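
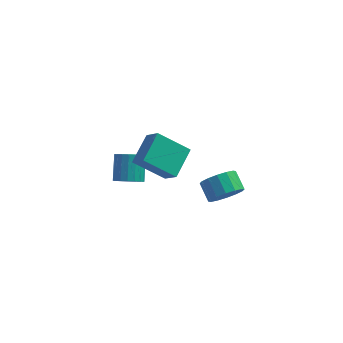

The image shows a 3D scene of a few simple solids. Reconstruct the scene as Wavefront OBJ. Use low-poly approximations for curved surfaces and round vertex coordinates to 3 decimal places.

v -1.677 1.521 -2.554
v -0.798 1.408 -2.395
v -0.845 2.706 -1.208
v -1.723 2.819 -1.366
v -0.801 1.678 -2.691
v -0.848 2.976 -1.504
v -0.978 1.917 -2.959
v -1.025 3.215 -1.772
v -1.293 2.077 -3.147
v -1.34 3.376 -1.96
v -1.684 2.128 -3.218
v -1.731 3.426 -2.031
v -2.073 2.058 -3.157
v -2.12 3.356 -1.97
v -2.384 1.882 -2.976
v -2.431 3.18 -1.789
v -2.555 1.634 -2.712
v -2.602 2.932 -1.525
v -2.552 1.364 -2.416
v -2.599 2.662 -1.229
v -2.375 1.125 -2.148
v -2.422 2.423 -0.961
v -2.06 0.964 -1.96
v -2.107 2.263 -0.773
v -1.669 0.914 -1.889
v -1.716 2.212 -0.702
v -1.28 0.984 -1.95
v -1.327 2.282 -0.763
v -0.969 1.16 -2.131
v -1.016 2.458 -0.944
v -0.981 -2.41 3.384
v -0.311 -3.116 4.334
v -0.367 -0.761 4.177
v 0.303 -1.467 5.127
v 0.777 -2.453 2.113
v 1.447 -3.159 3.063
v 1.391 -0.804 2.906
v 2.061 -1.51 3.856
v 3.893 1.319 -3.194
v 4.885 1.702 -2.913
v 4.32 2.663 -2.226
v 3.327 2.281 -2.506
v 4.755 1.972 -3.397
v 4.189 2.933 -2.71
v 4.393 2.067 -3.827
v 3.828 3.028 -3.139
v 3.898 1.961 -4.087
v 3.333 2.923 -3.399
v 3.401 1.684 -4.108
v 2.836 2.645 -3.42
v 3.036 1.309 -3.883
v 2.471 2.27 -3.196
v 2.9 0.937 -3.474
v 2.335 1.898 -2.787
v 3.031 0.667 -2.99
v 2.465 1.628 -2.303
v 3.392 0.572 -2.561
v 2.827 1.533 -1.873
v 3.887 0.677 -2.301
v 3.322 1.639 -1.613
v 4.384 0.955 -2.28
v 3.819 1.916 -1.592
v 4.749 1.33 -2.504
v 4.184 2.291 -1.817
f 2 1 5
f 2 5 3
f 3 5 6
f 3 6 4
f 5 1 7
f 5 7 6
f 6 7 8
f 6 8 4
f 7 1 9
f 7 9 8
f 8 9 10
f 8 10 4
f 9 1 11
f 9 11 10
f 10 11 12
f 10 12 4
f 11 1 13
f 11 13 12
f 12 13 14
f 12 14 4
f 13 1 15
f 13 15 14
f 14 15 16
f 14 16 4
f 15 1 17
f 15 17 16
f 16 17 18
f 16 18 4
f 17 1 19
f 17 19 18
f 18 19 20
f 18 20 4
f 19 1 21
f 19 21 20
f 20 21 22
f 20 22 4
f 21 1 23
f 21 23 22
f 22 23 24
f 22 24 4
f 23 1 25
f 23 25 24
f 24 25 26
f 24 26 4
f 25 1 27
f 25 27 26
f 26 27 28
f 26 28 4
f 27 1 29
f 27 29 28
f 28 29 30
f 28 30 4
f 29 1 2
f 29 2 30
f 30 2 3
f 30 3 4
f 32 34 31
f 35 32 31
f 31 34 33
f 33 35 31
f 32 38 34
f 36 32 35
f 36 38 32
f 34 38 33
f 37 35 33
f 33 38 37
f 37 36 35
f 38 36 37
f 40 39 43
f 40 43 41
f 41 43 44
f 41 44 42
f 43 39 45
f 43 45 44
f 44 45 46
f 44 46 42
f 45 39 47
f 45 47 46
f 46 47 48
f 46 48 42
f 47 39 49
f 47 49 48
f 48 49 50
f 48 50 42
f 49 39 51
f 49 51 50
f 50 51 52
f 50 52 42
f 51 39 53
f 51 53 52
f 52 53 54
f 52 54 42
f 53 39 55
f 53 55 54
f 54 55 56
f 54 56 42
f 55 39 57
f 55 57 56
f 56 57 58
f 56 58 42
f 57 39 59
f 57 59 58
f 58 59 60
f 58 60 42
f 59 39 61
f 59 61 60
f 60 61 62
f 60 62 42
f 61 39 63
f 61 63 62
f 62 63 64
f 62 64 42
f 63 39 40
f 63 40 64
f 64 40 41
f 64 41 42



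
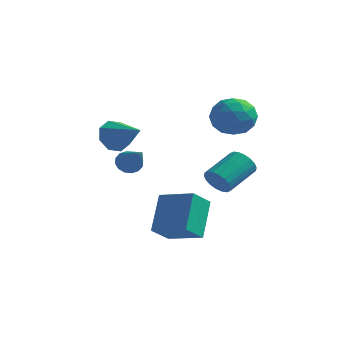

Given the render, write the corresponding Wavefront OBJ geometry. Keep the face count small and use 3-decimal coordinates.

v 1.877 -3.277 -3.258
v 1.516 -1.905 -1.602
v 2.144 -2.191 -4.1
v 1.784 -0.819 -2.444
v 3.676 -3.361 -2.796
v 3.316 -1.989 -1.14
v 3.944 -2.275 -3.638
v 3.583 -0.903 -1.982
v 3.278 0.343 -1.197
v 3.554 -0.06 -0.576
v 4.037 1.554 0.258
v 3.762 1.957 -0.363
v 3.836 -0.037 -0.785
v 4.319 1.578 0.049
v 4.007 0.062 -1.076
v 4.49 1.676 -0.242
v 4.034 0.217 -1.391
v 4.517 1.831 -0.557
v 3.911 0.396 -1.667
v 4.394 2.01 -0.833
v 3.663 0.565 -1.85
v 4.146 2.179 -1.016
v 3.339 0.69 -1.904
v 3.822 2.304 -1.07
v 3.003 0.746 -1.818
v 3.486 2.36 -0.984
v 2.721 0.722 -1.609
v 3.204 2.337 -0.775
v 2.55 0.624 -1.318
v 3.033 2.238 -0.484
v 2.523 0.469 -1.003
v 3.006 2.083 -0.169
v 2.646 0.29 -0.727
v 3.129 1.904 0.107
v 2.894 0.121 -0.544
v 3.377 1.735 0.29
v 3.218 -0.004 -0.49
v 3.701 1.61 0.344
v -0.811 -0.594 -0.376
v -0.523 -0.839 -0.941
v 0.571 -1.766 0.836
v -0.341 -0.547 -0.866
v -0.286 -0.267 -0.659
v -0.371 -0.076 -0.376
v -0.575 -0.023 -0.094
v -0.841 -0.123 0.113
v -1.1 -0.35 0.189
v -1.281 -0.642 0.113
v -1.336 -0.921 -0.094
v -1.251 -1.113 -0.376
v -1.048 -1.166 -0.659
v -0.781 -1.066 -0.866
v 3.423 3.01 1.877
v 4.217 2.143 1.933
v 2.183 1.937 2.847
v 2.977 1.07 2.903
v 3.148 2.066 3.509
v 3.915 2.729 2.909
v 2.485 1.351 1.871
v 3.252 2.014 1.271
v 3.638 1.118 1.93
v 4.048 1.559 2.942
v 2.352 2.521 1.838
v 2.762 2.962 2.85
v 3.929 2.671 1.82
v 2.471 1.409 2.96
v 2.572 1.995 3.316
v 3.039 1.485 3.349
v 3.751 3.015 2.393
v 4.218 2.505 2.426
v 3.59 2.46 3.352
v 2.182 1.575 2.354
v 2.649 1.065 2.387
v 3.361 2.595 1.431
v 3.828 2.085 1.464
v 2.81 1.62 1.428
v 4.055 1.558 1.851
v 3.327 0.928 2.421
v 3.037 1.093 1.815
v 3.488 1.483 1.462
v 4.296 1.818 2.446
v 3.567 1.187 3.016
v 3.668 1.772 3.372
v 4.118 2.162 3.019
v 3.956 1.215 2.444
v 2.833 2.893 1.764
v 2.104 2.262 2.334
v 2.282 1.918 1.761
v 2.732 2.308 1.408
v 3.073 3.152 2.359
v 2.345 2.522 2.929
v 2.912 2.597 3.318
v 3.363 2.987 2.965
v 2.444 2.865 2.336
v 0.017 -3.228 2.172
v 0.452 -2.661 1.592
v 1.603 -3.692 2.908
v 0.266 -2.343 2.192
v -0.065 -2.542 2.78
v -0.349 -3.144 3.012
v -0.418 -3.794 2.752
v -0.233 -4.113 2.152
v 0.098 -3.913 1.563
v 0.382 -3.312 1.332
f 2 4 1
f 5 2 1
f 1 4 3
f 3 5 1
f 2 8 4
f 6 2 5
f 6 8 2
f 4 8 3
f 7 5 3
f 3 8 7
f 7 6 5
f 8 6 7
f 10 9 13
f 10 13 11
f 11 13 14
f 11 14 12
f 13 9 15
f 13 15 14
f 14 15 16
f 14 16 12
f 15 9 17
f 15 17 16
f 16 17 18
f 16 18 12
f 17 9 19
f 17 19 18
f 18 19 20
f 18 20 12
f 19 9 21
f 19 21 20
f 20 21 22
f 20 22 12
f 21 9 23
f 21 23 22
f 22 23 24
f 22 24 12
f 23 9 25
f 23 25 24
f 24 25 26
f 24 26 12
f 25 9 27
f 25 27 26
f 26 27 28
f 26 28 12
f 27 9 29
f 27 29 28
f 28 29 30
f 28 30 12
f 29 9 31
f 29 31 30
f 30 31 32
f 30 32 12
f 31 9 33
f 31 33 32
f 32 33 34
f 32 34 12
f 33 9 35
f 33 35 34
f 34 35 36
f 34 36 12
f 35 9 37
f 35 37 36
f 36 37 38
f 36 38 12
f 37 9 10
f 37 10 38
f 38 10 11
f 38 11 12
f 40 39 42
f 40 42 41
f 42 39 43
f 42 43 41
f 43 39 44
f 43 44 41
f 44 39 45
f 44 45 41
f 45 39 46
f 45 46 41
f 46 39 47
f 46 47 41
f 47 39 48
f 47 48 41
f 48 39 49
f 48 49 41
f 49 39 50
f 49 50 41
f 50 39 51
f 50 51 41
f 51 39 52
f 51 52 41
f 52 39 40
f 52 40 41
f 53 90 69
f 90 64 93
f 69 93 58
f 90 93 69
f 53 69 65
f 69 58 70
f 65 70 54
f 69 70 65
f 53 65 74
f 65 54 75
f 74 75 60
f 65 75 74
f 53 74 86
f 74 60 89
f 86 89 63
f 74 89 86
f 53 86 90
f 86 63 94
f 90 94 64
f 86 94 90
f 54 70 81
f 70 58 84
f 81 84 62
f 70 84 81
f 58 93 71
f 93 64 92
f 71 92 57
f 93 92 71
f 64 94 91
f 94 63 87
f 91 87 55
f 94 87 91
f 63 89 88
f 89 60 76
f 88 76 59
f 89 76 88
f 60 75 80
f 75 54 77
f 80 77 61
f 75 77 80
f 56 82 68
f 82 62 83
f 68 83 57
f 82 83 68
f 56 68 66
f 68 57 67
f 66 67 55
f 68 67 66
f 56 66 73
f 66 55 72
f 73 72 59
f 66 72 73
f 56 73 78
f 73 59 79
f 78 79 61
f 73 79 78
f 56 78 82
f 78 61 85
f 82 85 62
f 78 85 82
f 57 83 71
f 83 62 84
f 71 84 58
f 83 84 71
f 55 67 91
f 67 57 92
f 91 92 64
f 67 92 91
f 59 72 88
f 72 55 87
f 88 87 63
f 72 87 88
f 61 79 80
f 79 59 76
f 80 76 60
f 79 76 80
f 62 85 81
f 85 61 77
f 81 77 54
f 85 77 81
f 96 95 98
f 96 98 97
f 98 95 99
f 98 99 97
f 99 95 100
f 99 100 97
f 100 95 101
f 100 101 97
f 101 95 102
f 101 102 97
f 102 95 103
f 102 103 97
f 103 95 104
f 103 104 97
f 104 95 96
f 104 96 97



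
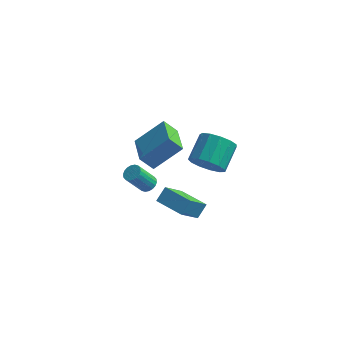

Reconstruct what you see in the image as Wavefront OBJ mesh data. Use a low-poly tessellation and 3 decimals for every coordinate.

v 2.286 -3.123 3.006
v 3.345 -3.317 3.089
v 3.553 -1.812 3.977
v 2.494 -1.617 3.894
v 3.269 -3.003 2.574
v 3.476 -1.498 3.462
v 2.88 -2.726 2.196
v 3.088 -1.221 3.084
v 2.303 -2.575 2.075
v 2.511 -1.07 2.963
v 1.721 -2.598 2.25
v 1.928 -1.093 3.138
v 1.318 -2.788 2.665
v 1.525 -1.283 3.553
v 1.222 -3.083 3.188
v 1.43 -1.578 4.076
v 1.465 -3.392 3.653
v 1.672 -1.886 4.542
v 1.968 -3.614 3.913
v 2.175 -2.109 4.802
v 2.572 -3.681 3.885
v 2.779 -2.176 4.773
v 3.086 -3.57 3.578
v 3.293 -2.065 4.466
v -0.897 -2.555 1.245
v -1.625 -2.777 2.12
v -1.766 -0.739 0.984
v -2.494 -0.962 1.859
v 0.514 -1.678 2.641
v -0.214 -1.901 3.516
v -0.355 0.137 2.38
v -1.083 -0.085 3.255
v -2.475 1.271 -4.176
v -2.055 0.845 -4.134
v -2.824 0.224 -2.703
v -3.245 0.649 -2.744
v -1.951 1.045 -3.992
v -2.72 0.424 -2.56
v -1.951 1.29 -3.885
v -2.72 0.669 -2.454
v -2.055 1.531 -3.837
v -2.824 0.91 -2.405
v -2.242 1.721 -3.855
v -3.011 1.099 -2.423
v -2.476 1.821 -3.937
v -3.245 1.2 -2.505
v -2.709 1.812 -4.066
v -3.478 1.191 -2.635
v -2.896 1.696 -4.217
v -3.665 1.075 -2.786
v -3 1.496 -4.36
v -3.769 0.875 -2.928
v -3 1.251 -4.466
v -3.769 0.63 -3.035
v -2.896 1.01 -4.515
v -3.665 0.389 -3.083
v -2.709 0.821 -4.497
v -3.478 0.199 -3.065
v -2.475 0.72 -4.415
v -3.244 0.099 -2.983
v -2.242 0.729 -4.285
v -3.011 0.108 -2.854
v -0.492 -0.275 -4.096
v -1.058 -1.605 -2.629
v -0.177 0.388 -3.374
v -0.744 -0.942 -1.906
v 1.204 -1.038 -4.134
v 0.637 -2.368 -2.666
v 1.518 -0.375 -3.411
v 0.952 -1.705 -1.944
f 2 1 5
f 2 5 3
f 3 5 6
f 3 6 4
f 5 1 7
f 5 7 6
f 6 7 8
f 6 8 4
f 7 1 9
f 7 9 8
f 8 9 10
f 8 10 4
f 9 1 11
f 9 11 10
f 10 11 12
f 10 12 4
f 11 1 13
f 11 13 12
f 12 13 14
f 12 14 4
f 13 1 15
f 13 15 14
f 14 15 16
f 14 16 4
f 15 1 17
f 15 17 16
f 16 17 18
f 16 18 4
f 17 1 19
f 17 19 18
f 18 19 20
f 18 20 4
f 19 1 21
f 19 21 20
f 20 21 22
f 20 22 4
f 21 1 23
f 21 23 22
f 22 23 24
f 22 24 4
f 23 1 2
f 23 2 24
f 24 2 3
f 24 3 4
f 26 28 25
f 29 26 25
f 25 28 27
f 27 29 25
f 26 32 28
f 30 26 29
f 30 32 26
f 28 32 27
f 31 29 27
f 27 32 31
f 31 30 29
f 32 30 31
f 34 33 37
f 34 37 35
f 35 37 38
f 35 38 36
f 37 33 39
f 37 39 38
f 38 39 40
f 38 40 36
f 39 33 41
f 39 41 40
f 40 41 42
f 40 42 36
f 41 33 43
f 41 43 42
f 42 43 44
f 42 44 36
f 43 33 45
f 43 45 44
f 44 45 46
f 44 46 36
f 45 33 47
f 45 47 46
f 46 47 48
f 46 48 36
f 47 33 49
f 47 49 48
f 48 49 50
f 48 50 36
f 49 33 51
f 49 51 50
f 50 51 52
f 50 52 36
f 51 33 53
f 51 53 52
f 52 53 54
f 52 54 36
f 53 33 55
f 53 55 54
f 54 55 56
f 54 56 36
f 55 33 57
f 55 57 56
f 56 57 58
f 56 58 36
f 57 33 59
f 57 59 58
f 58 59 60
f 58 60 36
f 59 33 61
f 59 61 60
f 60 61 62
f 60 62 36
f 61 33 34
f 61 34 62
f 62 34 35
f 62 35 36
f 64 66 63
f 67 64 63
f 63 66 65
f 65 67 63
f 64 70 66
f 68 64 67
f 68 70 64
f 66 70 65
f 69 67 65
f 65 70 69
f 69 68 67
f 70 68 69



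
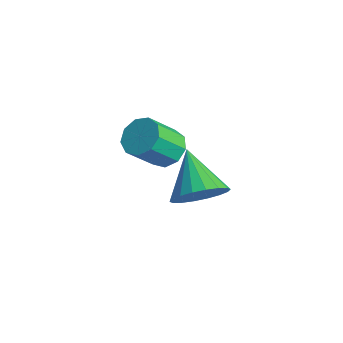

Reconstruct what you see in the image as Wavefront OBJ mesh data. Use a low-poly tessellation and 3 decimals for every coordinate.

v 2.82 0.014 -0.293
v 3.42 0.683 0.231
v 1.32 0.526 0.773
v 3.26 0.941 -0.119
v 3.012 1.015 -0.502
v 2.726 0.891 -0.845
v 2.459 0.594 -1.078
v 2.264 0.181 -1.156
v 2.178 -0.264 -1.063
v 2.22 -0.654 -0.817
v 2.38 -0.912 -0.468
v 2.628 -0.986 -0.084
v 2.913 -0.862 0.259
v 3.181 -0.565 0.492
v 3.376 -0.153 0.569
v 3.462 0.293 0.476
v -1.407 1.6 -1.881
v -0.701 1.921 -1.558
v -0.767 0.821 -0.317
v -1.473 0.5 -0.639
v -1.158 2.194 -1.341
v -1.224 1.094 -0.1
v -1.731 2.188 -1.376
v -1.798 1.088 -0.135
v -2.153 1.908 -1.648
v -2.219 0.808 -0.406
v -2.225 1.483 -2.028
v -2.292 0.383 -0.787
v -1.915 1.113 -2.339
v -1.981 0.013 -1.098
v -1.367 0.971 -2.436
v -1.433 -0.129 -1.195
v -0.837 1.123 -2.273
v -0.904 0.023 -1.032
v -0.574 1.499 -1.926
v -0.641 0.398 -0.685
f 2 1 4
f 2 4 3
f 4 1 5
f 4 5 3
f 5 1 6
f 5 6 3
f 6 1 7
f 6 7 3
f 7 1 8
f 7 8 3
f 8 1 9
f 8 9 3
f 9 1 10
f 9 10 3
f 10 1 11
f 10 11 3
f 11 1 12
f 11 12 3
f 12 1 13
f 12 13 3
f 13 1 14
f 13 14 3
f 14 1 15
f 14 15 3
f 15 1 16
f 15 16 3
f 16 1 2
f 16 2 3
f 18 17 21
f 18 21 19
f 19 21 22
f 19 22 20
f 21 17 23
f 21 23 22
f 22 23 24
f 22 24 20
f 23 17 25
f 23 25 24
f 24 25 26
f 24 26 20
f 25 17 27
f 25 27 26
f 26 27 28
f 26 28 20
f 27 17 29
f 27 29 28
f 28 29 30
f 28 30 20
f 29 17 31
f 29 31 30
f 30 31 32
f 30 32 20
f 31 17 33
f 31 33 32
f 32 33 34
f 32 34 20
f 33 17 35
f 33 35 34
f 34 35 36
f 34 36 20
f 35 17 18
f 35 18 36
f 36 18 19
f 36 19 20



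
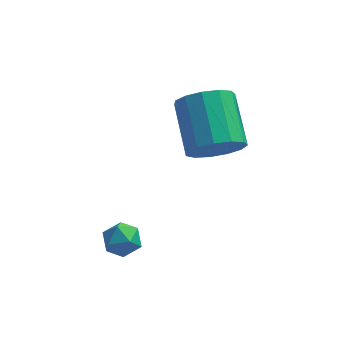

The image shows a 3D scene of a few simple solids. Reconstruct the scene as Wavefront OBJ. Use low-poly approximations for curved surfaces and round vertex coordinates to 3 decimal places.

v -0.805 0.409 3.037
v 0.081 0.309 3.571
v -0.328 2.071 4.578
v -1.215 2.171 4.043
v 0.212 0.615 3.089
v -0.197 2.377 4.096
v 0.021 0.856 2.59
v -0.388 2.618 3.597
v -0.433 0.954 2.233
v -0.842 2.716 3.24
v -1.005 0.88 2.131
v -1.414 2.642 3.138
v -1.514 0.656 2.317
v -1.923 2.418 3.323
v -1.798 0.353 2.731
v -2.207 2.115 3.737
v -1.767 0.069 3.242
v -2.176 1.831 4.248
v -1.43 -0.108 3.688
v -1.839 1.654 4.695
v -0.895 -0.121 3.927
v -1.304 1.641 4.934
v -0.332 0.035 3.884
v -0.741 1.797 4.89
v -4.44 -1.906 0.896
v -4.092 -1.65 0.326
v -3.528 -2.57 1.154
v -3.18 -2.314 0.584
v -3.31 -1.889 1.144
v -3.873 -1.479 0.984
v -3.747 -2.741 0.496
v -4.31 -2.331 0.336
v -3.664 -2.167 0.078
v -3.394 -1.64 0.479
v -4.226 -2.58 1.001
v -3.956 -2.053 1.402
f 2 1 5
f 2 5 3
f 3 5 6
f 3 6 4
f 5 1 7
f 5 7 6
f 6 7 8
f 6 8 4
f 7 1 9
f 7 9 8
f 8 9 10
f 8 10 4
f 9 1 11
f 9 11 10
f 10 11 12
f 10 12 4
f 11 1 13
f 11 13 12
f 12 13 14
f 12 14 4
f 13 1 15
f 13 15 14
f 14 15 16
f 14 16 4
f 15 1 17
f 15 17 16
f 16 17 18
f 16 18 4
f 17 1 19
f 17 19 18
f 18 19 20
f 18 20 4
f 19 1 21
f 19 21 20
f 20 21 22
f 20 22 4
f 21 1 23
f 21 23 22
f 22 23 24
f 22 24 4
f 23 1 2
f 23 2 24
f 24 2 3
f 24 3 4
f 25 36 30
f 25 30 26
f 25 26 32
f 25 32 35
f 25 35 36
f 26 30 34
f 30 36 29
f 36 35 27
f 35 32 31
f 32 26 33
f 28 34 29
f 28 29 27
f 28 27 31
f 28 31 33
f 28 33 34
f 29 34 30
f 27 29 36
f 31 27 35
f 33 31 32
f 34 33 26



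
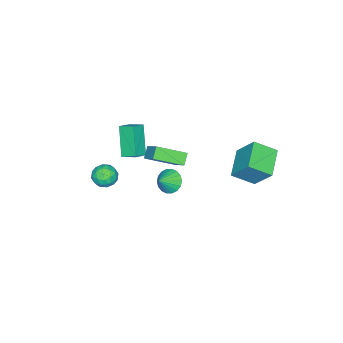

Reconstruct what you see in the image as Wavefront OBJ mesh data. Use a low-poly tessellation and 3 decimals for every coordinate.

v -1.756 -4.136 -1.722
v -0.902 -4.245 -1.296
v -1.839 -3.174 -1.309
v -0.986 -3.283 -0.883
v -0.794 -3.317 -3.437
v 0.059 -3.426 -3.011
v -0.878 -2.355 -3.024
v -0.024 -2.464 -2.598
v 4.058 -1.067 -1.085
v 4.559 -1.688 -1.223
v 3.321 -1.832 -0.317
v 3.822 -2.453 -0.455
v 4.072 -1.821 -0.014
v 4.527 -1.349 -0.488
v 3.353 -2.171 -1.052
v 3.808 -1.699 -1.526
v 4.123 -2.37 -1.202
v 4.567 -2.154 -0.561
v 3.313 -1.366 -0.979
v 3.757 -1.15 -0.338
v 4.373 -1.311 -1.221
v 3.507 -2.209 -0.319
v 3.654 -1.838 -0.059
v 3.948 -2.203 -0.14
v 4.354 -1.111 -0.79
v 4.649 -1.476 -0.871
v 4.363 -1.554 -0.16
v 3.231 -2.044 -0.669
v 3.526 -2.409 -0.75
v 3.932 -1.317 -1.4
v 4.226 -1.682 -1.481
v 3.517 -1.966 -1.38
v 4.411 -2.077 -1.29
v 3.978 -2.526 -0.839
v 3.703 -2.36 -1.19
v 3.97 -2.083 -1.468
v 4.672 -1.95 -0.913
v 4.24 -2.399 -0.462
v 4.386 -2.028 -0.203
v 4.654 -1.75 -0.482
v 4.416 -2.351 -0.901
v 3.64 -1.121 -1.078
v 3.208 -1.57 -0.627
v 3.226 -1.77 -1.058
v 3.494 -1.492 -1.337
v 3.902 -0.994 -0.701
v 3.469 -1.443 -0.25
v 3.91 -1.437 -0.072
v 4.177 -1.16 -0.35
v 3.464 -1.169 -0.639
v 1.709 1.058 -1.537
v 2.15 1.556 -2.016
v 2.571 0.942 -0.863
v 1.996 1.787 -1.779
v 1.785 1.873 -1.494
v 1.559 1.798 -1.218
v 1.363 1.576 -1.004
v 1.235 1.252 -0.897
v 1.201 0.889 -0.916
v 1.268 0.56 -1.058
v 1.422 0.329 -1.295
v 1.633 0.242 -1.58
v 1.859 0.318 -1.856
v 2.055 0.539 -2.069
v 2.183 0.864 -2.177
v 2.217 1.227 -2.158
v -4.235 3.372 -3.003
v -3.462 2.247 -2.189
v -4.123 4.575 -1.447
v -3.35 3.449 -0.633
v -2.57 4.051 -3.647
v -1.797 2.925 -2.833
v -2.458 5.253 -2.091
v -1.685 4.128 -1.277
v 0.164 -1.497 -0.908
v 0.868 -0.385 0.199
v -0.908 -0.113 -1.619
v -0.204 1 -0.512
v 0.764 -1.32 -1.468
v 1.468 -0.207 -0.361
v -0.308 0.065 -2.179
v 0.396 1.177 -1.072
f 2 4 1
f 5 2 1
f 1 4 3
f 3 5 1
f 2 8 4
f 6 2 5
f 6 8 2
f 4 8 3
f 7 5 3
f 3 8 7
f 7 6 5
f 8 6 7
f 9 46 25
f 46 20 49
f 25 49 14
f 46 49 25
f 9 25 21
f 25 14 26
f 21 26 10
f 25 26 21
f 9 21 30
f 21 10 31
f 30 31 16
f 21 31 30
f 9 30 42
f 30 16 45
f 42 45 19
f 30 45 42
f 9 42 46
f 42 19 50
f 46 50 20
f 42 50 46
f 10 26 37
f 26 14 40
f 37 40 18
f 26 40 37
f 14 49 27
f 49 20 48
f 27 48 13
f 49 48 27
f 20 50 47
f 50 19 43
f 47 43 11
f 50 43 47
f 19 45 44
f 45 16 32
f 44 32 15
f 45 32 44
f 16 31 36
f 31 10 33
f 36 33 17
f 31 33 36
f 12 38 24
f 38 18 39
f 24 39 13
f 38 39 24
f 12 24 22
f 24 13 23
f 22 23 11
f 24 23 22
f 12 22 29
f 22 11 28
f 29 28 15
f 22 28 29
f 12 29 34
f 29 15 35
f 34 35 17
f 29 35 34
f 12 34 38
f 34 17 41
f 38 41 18
f 34 41 38
f 13 39 27
f 39 18 40
f 27 40 14
f 39 40 27
f 11 23 47
f 23 13 48
f 47 48 20
f 23 48 47
f 15 28 44
f 28 11 43
f 44 43 19
f 28 43 44
f 17 35 36
f 35 15 32
f 36 32 16
f 35 32 36
f 18 41 37
f 41 17 33
f 37 33 10
f 41 33 37
f 52 51 54
f 52 54 53
f 54 51 55
f 54 55 53
f 55 51 56
f 55 56 53
f 56 51 57
f 56 57 53
f 57 51 58
f 57 58 53
f 58 51 59
f 58 59 53
f 59 51 60
f 59 60 53
f 60 51 61
f 60 61 53
f 61 51 62
f 61 62 53
f 62 51 63
f 62 63 53
f 63 51 64
f 63 64 53
f 64 51 65
f 64 65 53
f 65 51 66
f 65 66 53
f 66 51 52
f 66 52 53
f 68 70 67
f 71 68 67
f 67 70 69
f 69 71 67
f 68 74 70
f 72 68 71
f 72 74 68
f 70 74 69
f 73 71 69
f 69 74 73
f 73 72 71
f 74 72 73
f 76 78 75
f 79 76 75
f 75 78 77
f 77 79 75
f 76 82 78
f 80 76 79
f 80 82 76
f 78 82 77
f 81 79 77
f 77 82 81
f 81 80 79
f 82 80 81



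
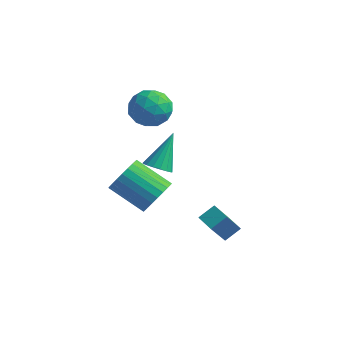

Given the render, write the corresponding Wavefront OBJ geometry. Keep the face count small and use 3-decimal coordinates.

v 3.118 0.931 -2.94
v 3.083 -0.207 -1.407
v 3.495 1.609 -2.428
v 3.46 0.472 -0.894
v 3.94 0.628 -3.146
v 3.905 -0.509 -1.612
v 4.317 1.307 -2.633
v 4.282 0.169 -1.1
v 0.834 0.004 -1.16
v 1.327 0.051 -0.326
v -0.381 -0.157 0.694
v -0.874 -0.204 -0.14
v 1.247 0.417 -0.385
v -0.461 0.208 0.635
v 1.104 0.719 -0.563
v -0.604 0.51 0.458
v 0.92 0.913 -0.831
v -0.788 0.704 0.19
v 0.722 0.968 -1.149
v -0.985 0.759 -0.128
v 0.542 0.877 -1.469
v -1.165 0.668 -0.448
v 0.406 0.653 -1.742
v -1.301 0.444 -0.721
v 0.336 0.33 -1.927
v -1.372 0.121 -0.906
v 0.341 -0.043 -1.994
v -1.367 -0.251 -0.974
v 0.421 -0.408 -1.935
v -1.287 -0.617 -0.915
v 0.564 -0.71 -1.758
v -1.144 -0.919 -0.737
v 0.748 -0.904 -1.49
v -0.96 -1.113 -0.469
v 0.945 -0.959 -1.172
v -0.762 -1.168 -0.151
v 1.125 -0.868 -0.852
v -0.582 -1.077 0.169
v 1.261 -0.644 -0.579
v -0.446 -0.853 0.442
v 1.332 -0.321 -0.394
v -0.376 -0.53 0.627
v -1.926 4.853 1.747
v -1.111 4.17 1.414
v -3.149 3.59 1.346
v -2.334 2.907 1.013
v -2.442 3.16 2.093
v -1.686 3.941 2.341
v -2.574 3.819 0.419
v -1.818 4.6 0.667
v -1.512 3.531 0.593
v -1.43 3.123 1.627
v -2.83 4.637 1.133
v -2.748 4.229 2.167
v -1.411 4.622 1.615
v -2.849 3.138 1.145
v -2.912 3.287 1.779
v -2.433 2.885 1.583
v -1.749 4.488 2.16
v -1.27 4.086 1.964
v -2.052 3.493 2.364
v -2.99 3.674 0.796
v -2.511 3.272 0.6
v -1.827 4.875 1.177
v -1.348 4.473 0.981
v -2.208 4.267 0.396
v -1.168 3.845 0.937
v -1.887 3.103 0.702
v -2.028 3.639 0.353
v -1.583 4.098 0.498
v -1.12 3.606 1.545
v -1.839 2.863 1.309
v -1.902 3.012 1.944
v -1.457 3.471 2.09
v -1.355 3.23 1.063
v -2.421 4.897 1.451
v -3.14 4.154 1.215
v -2.803 4.289 0.67
v -2.358 4.748 0.816
v -2.373 4.657 2.058
v -3.092 3.915 1.823
v -2.677 3.662 2.262
v -2.232 4.121 2.407
v -2.905 4.53 1.697
v -0.484 1.96 -0.917
v -0.112 2.44 -1.304
v -0.456 3.24 0.697
v -0.441 2.522 -1.364
v -0.78 2.476 -1.321
v -1.051 2.312 -1.186
v -1.192 2.066 -0.989
v -1.171 1.797 -0.776
v -0.992 1.565 -0.594
v -0.697 1.423 -0.487
v -0.353 1.404 -0.478
v -0.039 1.513 -0.569
v 0.173 1.724 -0.74
v 0.235 1.989 -0.952
v 0.132 2.247 -1.155
f 2 4 1
f 5 2 1
f 1 4 3
f 3 5 1
f 2 8 4
f 6 2 5
f 6 8 2
f 4 8 3
f 7 5 3
f 3 8 7
f 7 6 5
f 8 6 7
f 10 9 13
f 10 13 11
f 11 13 14
f 11 14 12
f 13 9 15
f 13 15 14
f 14 15 16
f 14 16 12
f 15 9 17
f 15 17 16
f 16 17 18
f 16 18 12
f 17 9 19
f 17 19 18
f 18 19 20
f 18 20 12
f 19 9 21
f 19 21 20
f 20 21 22
f 20 22 12
f 21 9 23
f 21 23 22
f 22 23 24
f 22 24 12
f 23 9 25
f 23 25 24
f 24 25 26
f 24 26 12
f 25 9 27
f 25 27 26
f 26 27 28
f 26 28 12
f 27 9 29
f 27 29 28
f 28 29 30
f 28 30 12
f 29 9 31
f 29 31 30
f 30 31 32
f 30 32 12
f 31 9 33
f 31 33 32
f 32 33 34
f 32 34 12
f 33 9 35
f 33 35 34
f 34 35 36
f 34 36 12
f 35 9 37
f 35 37 36
f 36 37 38
f 36 38 12
f 37 9 39
f 37 39 38
f 38 39 40
f 38 40 12
f 39 9 41
f 39 41 40
f 40 41 42
f 40 42 12
f 41 9 10
f 41 10 42
f 42 10 11
f 42 11 12
f 43 80 59
f 80 54 83
f 59 83 48
f 80 83 59
f 43 59 55
f 59 48 60
f 55 60 44
f 59 60 55
f 43 55 64
f 55 44 65
f 64 65 50
f 55 65 64
f 43 64 76
f 64 50 79
f 76 79 53
f 64 79 76
f 43 76 80
f 76 53 84
f 80 84 54
f 76 84 80
f 44 60 71
f 60 48 74
f 71 74 52
f 60 74 71
f 48 83 61
f 83 54 82
f 61 82 47
f 83 82 61
f 54 84 81
f 84 53 77
f 81 77 45
f 84 77 81
f 53 79 78
f 79 50 66
f 78 66 49
f 79 66 78
f 50 65 70
f 65 44 67
f 70 67 51
f 65 67 70
f 46 72 58
f 72 52 73
f 58 73 47
f 72 73 58
f 46 58 56
f 58 47 57
f 56 57 45
f 58 57 56
f 46 56 63
f 56 45 62
f 63 62 49
f 56 62 63
f 46 63 68
f 63 49 69
f 68 69 51
f 63 69 68
f 46 68 72
f 68 51 75
f 72 75 52
f 68 75 72
f 47 73 61
f 73 52 74
f 61 74 48
f 73 74 61
f 45 57 81
f 57 47 82
f 81 82 54
f 57 82 81
f 49 62 78
f 62 45 77
f 78 77 53
f 62 77 78
f 51 69 70
f 69 49 66
f 70 66 50
f 69 66 70
f 52 75 71
f 75 51 67
f 71 67 44
f 75 67 71
f 86 85 88
f 86 88 87
f 88 85 89
f 88 89 87
f 89 85 90
f 89 90 87
f 90 85 91
f 90 91 87
f 91 85 92
f 91 92 87
f 92 85 93
f 92 93 87
f 93 85 94
f 93 94 87
f 94 85 95
f 94 95 87
f 95 85 96
f 95 96 87
f 96 85 97
f 96 97 87
f 97 85 98
f 97 98 87
f 98 85 99
f 98 99 87
f 99 85 86
f 99 86 87



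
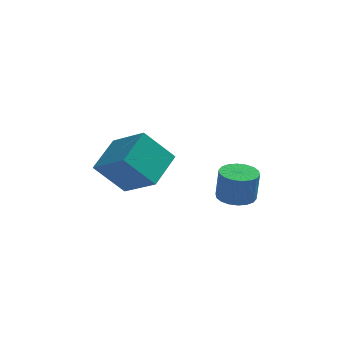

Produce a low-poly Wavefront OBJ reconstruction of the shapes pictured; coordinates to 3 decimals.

v -4.428 -0.885 -0.987
v -3.061 -2.041 0.185
v -3.712 0.704 -0.254
v -2.345 -0.453 0.918
v -3.135 -0.807 -2.418
v -1.768 -1.964 -1.246
v -2.419 0.781 -1.685
v -1.052 -0.375 -0.513
v 1.501 -1.985 -1.848
v 2.086 -1.383 -1.891
v 2.204 -1.394 -0.456
v 1.619 -1.995 -0.412
v 1.768 -1.188 -1.864
v 1.886 -1.199 -0.429
v 1.398 -1.151 -1.833
v 1.516 -1.162 -0.398
v 1.047 -1.279 -1.805
v 1.165 -1.29 -0.37
v 0.787 -1.546 -1.786
v 0.905 -1.557 -0.35
v 0.668 -1.901 -1.778
v 0.786 -1.912 -0.343
v 0.714 -2.272 -1.785
v 0.832 -2.282 -0.35
v 0.916 -2.586 -1.804
v 1.034 -2.597 -0.369
v 1.234 -2.781 -1.831
v 1.352 -2.792 -0.396
v 1.604 -2.818 -1.862
v 1.722 -2.829 -0.427
v 1.955 -2.69 -1.89
v 2.073 -2.701 -0.455
v 2.215 -2.423 -1.91
v 2.333 -2.434 -0.474
v 2.334 -2.068 -1.917
v 2.452 -2.079 -0.482
v 2.288 -1.698 -1.91
v 2.406 -1.708 -0.475
f 2 4 1
f 5 2 1
f 1 4 3
f 3 5 1
f 2 8 4
f 6 2 5
f 6 8 2
f 4 8 3
f 7 5 3
f 3 8 7
f 7 6 5
f 8 6 7
f 10 9 13
f 10 13 11
f 11 13 14
f 11 14 12
f 13 9 15
f 13 15 14
f 14 15 16
f 14 16 12
f 15 9 17
f 15 17 16
f 16 17 18
f 16 18 12
f 17 9 19
f 17 19 18
f 18 19 20
f 18 20 12
f 19 9 21
f 19 21 20
f 20 21 22
f 20 22 12
f 21 9 23
f 21 23 22
f 22 23 24
f 22 24 12
f 23 9 25
f 23 25 24
f 24 25 26
f 24 26 12
f 25 9 27
f 25 27 26
f 26 27 28
f 26 28 12
f 27 9 29
f 27 29 28
f 28 29 30
f 28 30 12
f 29 9 31
f 29 31 30
f 30 31 32
f 30 32 12
f 31 9 33
f 31 33 32
f 32 33 34
f 32 34 12
f 33 9 35
f 33 35 34
f 34 35 36
f 34 36 12
f 35 9 37
f 35 37 36
f 36 37 38
f 36 38 12
f 37 9 10
f 37 10 38
f 38 10 11
f 38 11 12



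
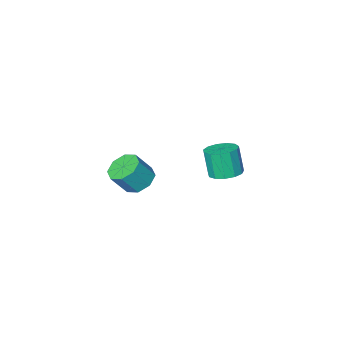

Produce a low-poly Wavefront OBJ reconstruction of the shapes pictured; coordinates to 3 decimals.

v 0.521 1.847 1.274
v 0.942 1.457 0.928
v 1.52 1.343 1.761
v 1.099 1.733 2.106
v 1.072 1.953 0.906
v 1.649 1.838 1.739
v 0.879 2.387 1.1
v 1.456 2.272 1.933
v 0.476 2.505 1.395
v 1.054 2.39 2.228
v 0.1 2.237 1.619
v 0.678 2.123 2.452
v -0.029 1.742 1.641
v 0.548 1.627 2.474
v 0.164 1.308 1.447
v 0.741 1.193 2.28
v 0.566 1.19 1.152
v 1.144 1.075 1.985
v -3.686 0.779 -0.617
v -3.319 1.314 -0.452
v -3.306 0.956 0.682
v -3.674 0.421 0.517
v -3.68 1.418 -0.416
v -3.667 1.06 0.719
v -4.043 1.319 -0.443
v -4.031 0.96 0.692
v -4.293 1.048 -0.526
v -4.281 0.69 0.609
v -4.35 0.692 -0.638
v -4.338 0.334 0.497
v -4.197 0.364 -0.743
v -4.184 0.005 0.392
v -3.881 0.167 -0.809
v -3.869 -0.191 0.326
v -3.504 0.165 -0.813
v -3.491 -0.193 0.321
v -3.184 0.358 -0.756
v -3.172 -0.001 0.379
v -3.024 0.684 -0.654
v -3.012 0.326 0.48
v -3.074 1.041 -0.541
v -3.062 0.682 0.593
f 2 1 5
f 2 5 3
f 3 5 6
f 3 6 4
f 5 1 7
f 5 7 6
f 6 7 8
f 6 8 4
f 7 1 9
f 7 9 8
f 8 9 10
f 8 10 4
f 9 1 11
f 9 11 10
f 10 11 12
f 10 12 4
f 11 1 13
f 11 13 12
f 12 13 14
f 12 14 4
f 13 1 15
f 13 15 14
f 14 15 16
f 14 16 4
f 15 1 17
f 15 17 16
f 16 17 18
f 16 18 4
f 17 1 2
f 17 2 18
f 18 2 3
f 18 3 4
f 20 19 23
f 20 23 21
f 21 23 24
f 21 24 22
f 23 19 25
f 23 25 24
f 24 25 26
f 24 26 22
f 25 19 27
f 25 27 26
f 26 27 28
f 26 28 22
f 27 19 29
f 27 29 28
f 28 29 30
f 28 30 22
f 29 19 31
f 29 31 30
f 30 31 32
f 30 32 22
f 31 19 33
f 31 33 32
f 32 33 34
f 32 34 22
f 33 19 35
f 33 35 34
f 34 35 36
f 34 36 22
f 35 19 37
f 35 37 36
f 36 37 38
f 36 38 22
f 37 19 39
f 37 39 38
f 38 39 40
f 38 40 22
f 39 19 41
f 39 41 40
f 40 41 42
f 40 42 22
f 41 19 20
f 41 20 42
f 42 20 21
f 42 21 22



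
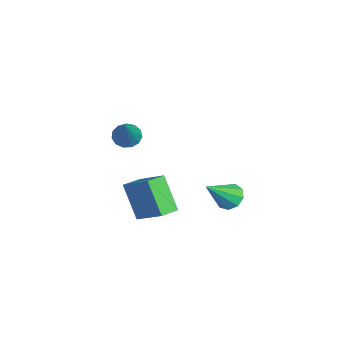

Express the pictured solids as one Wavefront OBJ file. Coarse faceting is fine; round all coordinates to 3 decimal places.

v -3.957 -1.726 -0.588
v -3.489 -1.905 -1.033
v -2.603 -1.814 0.868
v -3.482 -1.528 -1.017
v -3.625 -1.213 -0.865
v -3.874 -1.062 -0.625
v -4.149 -1.121 -0.373
v -4.363 -1.372 -0.189
v -4.448 -1.735 -0.132
v -4.377 -2.096 -0.22
v -4.173 -2.338 -0.425
v -3.9 -2.387 -0.681
v -3.645 -2.225 -0.908
v 0.764 -2.016 -0.51
v 1.729 -1.036 0.363
v 0.159 -1.33 -0.611
v 1.125 -0.35 0.262
v 1.615 -1.49 -2.042
v 2.581 -0.51 -1.169
v 1.011 -0.804 -2.143
v 1.976 0.176 -1.27
v 0.975 2.353 -1.248
v 1.51 2.272 -1.676
v 1.805 1.307 -0.012
v 1.579 2.65 -1.403
v 1.365 2.889 -1.056
v 0.969 2.878 -0.8
v 0.576 2.621 -0.753
v 0.369 2.239 -0.938
v 0.446 1.911 -1.268
v 0.77 1.789 -1.588
v 1.19 1.932 -1.75
f 2 1 4
f 2 4 3
f 4 1 5
f 4 5 3
f 5 1 6
f 5 6 3
f 6 1 7
f 6 7 3
f 7 1 8
f 7 8 3
f 8 1 9
f 8 9 3
f 9 1 10
f 9 10 3
f 10 1 11
f 10 11 3
f 11 1 12
f 11 12 3
f 12 1 13
f 12 13 3
f 13 1 2
f 13 2 3
f 15 17 14
f 18 15 14
f 14 17 16
f 16 18 14
f 15 21 17
f 19 15 18
f 19 21 15
f 17 21 16
f 20 18 16
f 16 21 20
f 20 19 18
f 21 19 20
f 23 22 25
f 23 25 24
f 25 22 26
f 25 26 24
f 26 22 27
f 26 27 24
f 27 22 28
f 27 28 24
f 28 22 29
f 28 29 24
f 29 22 30
f 29 30 24
f 30 22 31
f 30 31 24
f 31 22 32
f 31 32 24
f 32 22 23
f 32 23 24



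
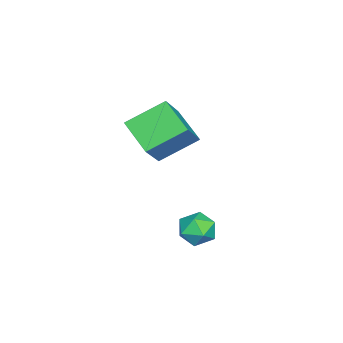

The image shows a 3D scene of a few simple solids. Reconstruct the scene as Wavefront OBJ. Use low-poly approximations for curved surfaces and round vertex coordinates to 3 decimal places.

v -1.328 3.817 -0.832
v -0.72 4.099 -0.24
v -0.46 2.721 -1.2
v 0.148 3.003 -0.608
v -0.627 2.659 -0.324
v -1.163 3.337 -0.097
v -0.017 3.483 -1.343
v -0.553 4.161 -1.116
v 0.09 3.893 -0.556
v -0.287 3.383 0.074
v -0.893 3.437 -1.514
v -1.27 2.927 -0.884
v -3.938 1.465 3.827
v -2.539 1.42 5.213
v -3.012 2.71 2.933
v -1.613 2.664 4.319
v -2.987 0.036 2.821
v -1.588 -0.01 4.207
v -2.061 1.28 1.927
v -0.662 1.235 3.313
f 1 12 6
f 1 6 2
f 1 2 8
f 1 8 11
f 1 11 12
f 2 6 10
f 6 12 5
f 12 11 3
f 11 8 7
f 8 2 9
f 4 10 5
f 4 5 3
f 4 3 7
f 4 7 9
f 4 9 10
f 5 10 6
f 3 5 12
f 7 3 11
f 9 7 8
f 10 9 2
f 14 16 13
f 17 14 13
f 13 16 15
f 15 17 13
f 14 20 16
f 18 14 17
f 18 20 14
f 16 20 15
f 19 17 15
f 15 20 19
f 19 18 17
f 20 18 19



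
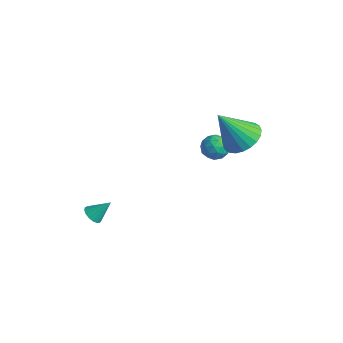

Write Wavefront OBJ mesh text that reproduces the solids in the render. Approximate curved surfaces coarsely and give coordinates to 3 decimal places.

v 0.356 -4.277 -1.458
v 0.636 -4.051 -1.805
v 0.764 -3.623 -0.702
v 0.433 -3.924 -1.804
v 0.212 -3.879 -1.725
v 0.024 -3.925 -1.584
v -0.088 -4.051 -1.414
v -0.098 -4.229 -1.255
v -0.004 -4.418 -1.142
v 0.172 -4.575 -1.102
v 0.39 -4.663 -1.143
v 0.601 -4.663 -1.257
v 0.756 -4.575 -1.417
v 0.819 -4.418 -1.586
v 0.776 -4.229 -1.726
v 3.366 1.37 2.676
v 3.867 0.6 2.433
v 2.794 0.49 4.284
v 4.118 0.792 2.627
v 4.255 1.071 2.828
v 4.256 1.396 3.007
v 4.122 1.717 3.135
v 3.873 1.985 3.193
v 3.546 2.16 3.172
v 3.192 2.214 3.076
v 2.865 2.14 2.919
v 2.614 1.948 2.725
v 2.477 1.669 2.524
v 2.476 1.344 2.345
v 2.61 1.023 2.217
v 2.859 0.755 2.159
v 3.185 0.58 2.18
v 3.539 0.526 2.276
v 1.254 2.369 0.296
v 1.575 2.01 0.781
v 0.865 1.43 -0.141
v 1.186 1.071 0.344
v 0.652 1.465 0.508
v 0.893 2.046 0.778
v 1.547 1.394 -0.138
v 1.788 1.975 0.132
v 1.757 1.408 0.513
v 1.203 1.452 0.912
v 1.237 1.988 -0.272
v 0.683 2.032 0.127
v 1.449 2.272 0.576
v 0.991 1.168 0.064
v 0.677 1.4 0.16
v 0.866 1.189 0.445
v 1.048 2.293 0.575
v 1.237 2.082 0.86
v 0.694 1.762 0.7
v 1.203 1.358 -0.22
v 1.392 1.147 0.065
v 1.574 2.251 0.195
v 1.763 2.04 0.48
v 1.746 1.678 -0.06
v 1.744 1.707 0.704
v 1.515 1.155 0.448
v 1.728 1.345 0.164
v 1.869 1.686 0.323
v 1.419 1.733 0.939
v 1.19 1.181 0.682
v 0.877 1.413 0.778
v 1.018 1.754 0.937
v 1.526 1.379 0.781
v 1.25 2.259 -0.042
v 1.021 1.707 -0.299
v 1.422 1.686 -0.297
v 1.563 2.027 -0.138
v 0.925 2.285 0.192
v 0.696 1.733 -0.064
v 0.571 1.754 0.317
v 0.712 2.095 0.476
v 0.914 2.061 -0.141
f 2 1 4
f 2 4 3
f 4 1 5
f 4 5 3
f 5 1 6
f 5 6 3
f 6 1 7
f 6 7 3
f 7 1 8
f 7 8 3
f 8 1 9
f 8 9 3
f 9 1 10
f 9 10 3
f 10 1 11
f 10 11 3
f 11 1 12
f 11 12 3
f 12 1 13
f 12 13 3
f 13 1 14
f 13 14 3
f 14 1 15
f 14 15 3
f 15 1 2
f 15 2 3
f 17 16 19
f 17 19 18
f 19 16 20
f 19 20 18
f 20 16 21
f 20 21 18
f 21 16 22
f 21 22 18
f 22 16 23
f 22 23 18
f 23 16 24
f 23 24 18
f 24 16 25
f 24 25 18
f 25 16 26
f 25 26 18
f 26 16 27
f 26 27 18
f 27 16 28
f 27 28 18
f 28 16 29
f 28 29 18
f 29 16 30
f 29 30 18
f 30 16 31
f 30 31 18
f 31 16 32
f 31 32 18
f 32 16 33
f 32 33 18
f 33 16 17
f 33 17 18
f 34 71 50
f 71 45 74
f 50 74 39
f 71 74 50
f 34 50 46
f 50 39 51
f 46 51 35
f 50 51 46
f 34 46 55
f 46 35 56
f 55 56 41
f 46 56 55
f 34 55 67
f 55 41 70
f 67 70 44
f 55 70 67
f 34 67 71
f 67 44 75
f 71 75 45
f 67 75 71
f 35 51 62
f 51 39 65
f 62 65 43
f 51 65 62
f 39 74 52
f 74 45 73
f 52 73 38
f 74 73 52
f 45 75 72
f 75 44 68
f 72 68 36
f 75 68 72
f 44 70 69
f 70 41 57
f 69 57 40
f 70 57 69
f 41 56 61
f 56 35 58
f 61 58 42
f 56 58 61
f 37 63 49
f 63 43 64
f 49 64 38
f 63 64 49
f 37 49 47
f 49 38 48
f 47 48 36
f 49 48 47
f 37 47 54
f 47 36 53
f 54 53 40
f 47 53 54
f 37 54 59
f 54 40 60
f 59 60 42
f 54 60 59
f 37 59 63
f 59 42 66
f 63 66 43
f 59 66 63
f 38 64 52
f 64 43 65
f 52 65 39
f 64 65 52
f 36 48 72
f 48 38 73
f 72 73 45
f 48 73 72
f 40 53 69
f 53 36 68
f 69 68 44
f 53 68 69
f 42 60 61
f 60 40 57
f 61 57 41
f 60 57 61
f 43 66 62
f 66 42 58
f 62 58 35
f 66 58 62



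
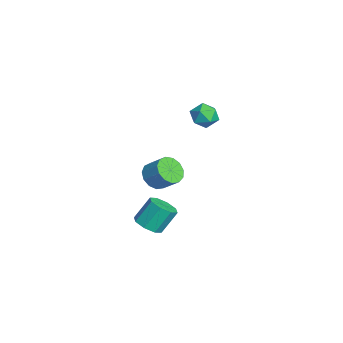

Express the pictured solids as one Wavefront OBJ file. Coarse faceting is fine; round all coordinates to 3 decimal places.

v -0.82 -0.67 -1.462
v -0.4 -0.307 -2.106
v 0.2 0.392 -1.322
v -0.22 0.03 -0.678
v -0.795 -0.045 -2.038
v -0.195 0.654 -1.254
v -1.198 0.019 -1.787
v -0.598 0.718 -1.003
v -1.481 -0.136 -1.433
v -0.881 0.564 -0.649
v -1.554 -0.46 -1.088
v -0.954 0.239 -0.304
v -1.394 -0.851 -0.862
v -0.794 -0.151 -0.078
v -1.052 -1.184 -0.826
v -0.452 -0.485 -0.042
v -0.636 -1.354 -0.993
v -0.036 -0.655 -0.208
v -0.279 -1.307 -1.308
v 0.321 -0.607 -0.524
v -0.093 -1.057 -1.672
v 0.507 -0.358 -0.888
v -0.138 -0.685 -1.97
v 0.461 0.015 -1.186
v 0.709 -1.221 -4.006
v 1.485 -0.957 -4.033
v 1.247 -0.134 -2.801
v 0.471 -0.399 -2.774
v 1.093 -0.587 -4.355
v 0.855 0.236 -3.124
v 0.477 -0.589 -4.473
v 0.239 0.234 -3.242
v -0.004 -0.961 -4.317
v -0.242 -0.139 -3.086
v -0.067 -1.486 -3.979
v -0.305 -0.663 -2.747
v 0.325 -1.856 -3.656
v 0.087 -1.033 -2.425
v 0.941 -1.854 -3.538
v 0.703 -1.031 -2.307
v 1.422 -1.481 -3.694
v 1.184 -0.659 -2.463
v -0.138 2.406 2.806
v 0.437 1.885 3.038
v -1.057 1.515 3.082
v -0.482 0.994 3.314
v -0.633 1.654 3.757
v -0.065 2.205 3.587
v -0.555 1.195 2.533
v 0.013 1.746 2.363
v 0.179 1.137 2.87
v 0.131 1.421 3.626
v -0.751 1.979 2.494
v -0.799 2.263 3.25
f 2 1 5
f 2 5 3
f 3 5 6
f 3 6 4
f 5 1 7
f 5 7 6
f 6 7 8
f 6 8 4
f 7 1 9
f 7 9 8
f 8 9 10
f 8 10 4
f 9 1 11
f 9 11 10
f 10 11 12
f 10 12 4
f 11 1 13
f 11 13 12
f 12 13 14
f 12 14 4
f 13 1 15
f 13 15 14
f 14 15 16
f 14 16 4
f 15 1 17
f 15 17 16
f 16 17 18
f 16 18 4
f 17 1 19
f 17 19 18
f 18 19 20
f 18 20 4
f 19 1 21
f 19 21 20
f 20 21 22
f 20 22 4
f 21 1 23
f 21 23 22
f 22 23 24
f 22 24 4
f 23 1 2
f 23 2 24
f 24 2 3
f 24 3 4
f 26 25 29
f 26 29 27
f 27 29 30
f 27 30 28
f 29 25 31
f 29 31 30
f 30 31 32
f 30 32 28
f 31 25 33
f 31 33 32
f 32 33 34
f 32 34 28
f 33 25 35
f 33 35 34
f 34 35 36
f 34 36 28
f 35 25 37
f 35 37 36
f 36 37 38
f 36 38 28
f 37 25 39
f 37 39 38
f 38 39 40
f 38 40 28
f 39 25 41
f 39 41 40
f 40 41 42
f 40 42 28
f 41 25 26
f 41 26 42
f 42 26 27
f 42 27 28
f 43 54 48
f 43 48 44
f 43 44 50
f 43 50 53
f 43 53 54
f 44 48 52
f 48 54 47
f 54 53 45
f 53 50 49
f 50 44 51
f 46 52 47
f 46 47 45
f 46 45 49
f 46 49 51
f 46 51 52
f 47 52 48
f 45 47 54
f 49 45 53
f 51 49 50
f 52 51 44



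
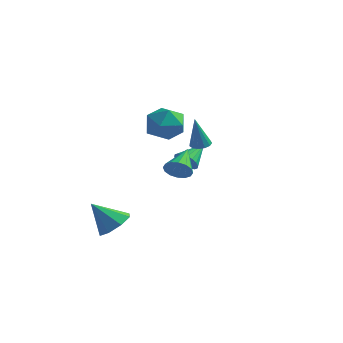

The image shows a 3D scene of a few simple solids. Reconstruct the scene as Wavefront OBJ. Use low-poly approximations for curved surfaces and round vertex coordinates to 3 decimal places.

v 0.23 -2.075 -0.515
v 0.482 -2.401 0.148
v -0.21 -0.525 0.415
v 0.805 -2.216 -0.007
v 0.975 -1.993 -0.298
v 0.945 -1.792 -0.647
v 0.723 -1.667 -0.961
v 0.37 -1.652 -1.155
v -0.021 -1.749 -1.177
v -0.345 -1.934 -1.022
v -0.515 -2.157 -0.731
v -0.485 -2.358 -0.382
v -0.263 -2.483 -0.068
v 0.091 -2.498 0.126
v -1.985 1.988 -1.538
v -1.653 1.596 -0.978
v -1.795 3.432 -0.642
v -1.392 1.684 -1.174
v -1.248 1.831 -1.442
v -1.25 2.01 -1.729
v -1.397 2.184 -1.979
v -1.661 2.32 -2.141
v -1.99 2.39 -2.184
v -2.317 2.38 -2.099
v -2.578 2.293 -1.903
v -2.722 2.145 -1.635
v -2.72 1.966 -1.348
v -2.573 1.792 -1.098
v -2.308 1.657 -0.936
v -1.98 1.587 -0.893
v -2.998 -3.059 -4.712
v -2.182 -2.875 -4.045
v -4.042 -3.661 -3.268
v -2.672 -2.224 -4.128
v -3.353 -2.062 -4.553
v -3.826 -2.485 -5.071
v -3.814 -3.243 -5.379
v -3.324 -3.894 -5.296
v -2.643 -4.056 -4.871
v -2.17 -3.634 -4.352
v -1.567 -0.099 1.977
v -0.522 -0.472 1.522
v -1.818 -1.828 2.818
v -0.773 -2.201 2.363
v -0.789 -1.365 3.223
v -0.633 -0.297 2.703
v -1.707 -2.003 1.637
v -1.551 -0.935 1.117
v -0.609 -1.649 1.312
v -0.041 -1.255 2.292
v -2.299 -1.045 2.048
v -1.731 -0.651 3.028
v 1.329 -1.695 1.393
v 1.826 -1.427 1.471
v 1.351 -2.265 3.227
v 1.596 -1.213 1.54
v 1.281 -1.153 1.562
v 0.982 -1.264 1.531
v 0.792 -1.513 1.457
v 0.773 -1.819 1.362
v 0.931 -2.086 1.277
v 1.214 -2.229 1.229
v 1.534 -2.202 1.233
v 1.789 -2.014 1.288
v 1.898 -1.725 1.377
f 2 1 4
f 2 4 3
f 4 1 5
f 4 5 3
f 5 1 6
f 5 6 3
f 6 1 7
f 6 7 3
f 7 1 8
f 7 8 3
f 8 1 9
f 8 9 3
f 9 1 10
f 9 10 3
f 10 1 11
f 10 11 3
f 11 1 12
f 11 12 3
f 12 1 13
f 12 13 3
f 13 1 14
f 13 14 3
f 14 1 2
f 14 2 3
f 16 15 18
f 16 18 17
f 18 15 19
f 18 19 17
f 19 15 20
f 19 20 17
f 20 15 21
f 20 21 17
f 21 15 22
f 21 22 17
f 22 15 23
f 22 23 17
f 23 15 24
f 23 24 17
f 24 15 25
f 24 25 17
f 25 15 26
f 25 26 17
f 26 15 27
f 26 27 17
f 27 15 28
f 27 28 17
f 28 15 29
f 28 29 17
f 29 15 30
f 29 30 17
f 30 15 16
f 30 16 17
f 32 31 34
f 32 34 33
f 34 31 35
f 34 35 33
f 35 31 36
f 35 36 33
f 36 31 37
f 36 37 33
f 37 31 38
f 37 38 33
f 38 31 39
f 38 39 33
f 39 31 40
f 39 40 33
f 40 31 32
f 40 32 33
f 41 52 46
f 41 46 42
f 41 42 48
f 41 48 51
f 41 51 52
f 42 46 50
f 46 52 45
f 52 51 43
f 51 48 47
f 48 42 49
f 44 50 45
f 44 45 43
f 44 43 47
f 44 47 49
f 44 49 50
f 45 50 46
f 43 45 52
f 47 43 51
f 49 47 48
f 50 49 42
f 54 53 56
f 54 56 55
f 56 53 57
f 56 57 55
f 57 53 58
f 57 58 55
f 58 53 59
f 58 59 55
f 59 53 60
f 59 60 55
f 60 53 61
f 60 61 55
f 61 53 62
f 61 62 55
f 62 53 63
f 62 63 55
f 63 53 64
f 63 64 55
f 64 53 65
f 64 65 55
f 65 53 54
f 65 54 55



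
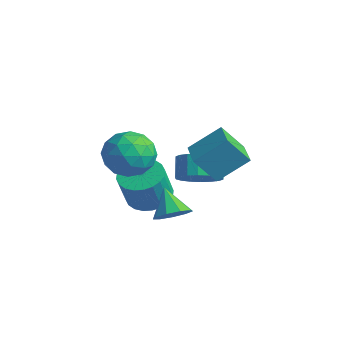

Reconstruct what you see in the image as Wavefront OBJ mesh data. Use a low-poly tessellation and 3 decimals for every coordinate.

v -2.257 1.932 -4.267
v -1.336 2.25 -3.78
v -1.982 2.747 -2.885
v -2.903 2.428 -3.373
v -1.443 2.627 -4.066
v -2.088 3.124 -3.171
v -1.711 2.867 -4.392
v -2.356 3.363 -3.497
v -2.087 2.921 -4.693
v -2.732 3.417 -3.798
v -2.497 2.779 -4.91
v -3.142 3.275 -4.015
v -2.859 2.469 -5
v -3.505 2.966 -4.105
v -3.103 2.053 -4.945
v -3.748 2.55 -4.05
v -3.178 1.613 -4.755
v -3.824 2.11 -3.86
v -3.072 1.236 -4.469
v -3.717 1.733 -3.574
v -2.804 0.997 -4.143
v -3.449 1.493 -3.248
v -2.428 0.943 -3.842
v -3.073 1.439 -2.947
v -2.018 1.085 -3.625
v -2.663 1.581 -2.73
v -1.655 1.394 -3.535
v -2.301 1.891 -2.64
v -1.412 1.81 -3.59
v -2.057 2.307 -2.695
v 1.016 -1.887 -3.418
v 1.403 -2.504 -2.925
v 0.024 -1.633 -2.322
v 1.656 -1.968 -2.82
v 1.61 -1.394 -2.995
v 1.286 -1.051 -3.368
v 0.835 -1.098 -3.764
v 0.47 -1.515 -3.999
v 0.36 -2.106 -3.962
v 0.557 -2.594 -3.67
v 0.969 -2.751 -3.261
v -1.302 1.838 -3.005
v -1.821 0.959 -1.695
v -0.663 3.178 -1.852
v -1.182 2.299 -0.542
v 0.082 1.121 -2.938
v -0.437 0.242 -1.628
v 0.721 2.461 -1.785
v 0.202 1.582 -0.475
v -1.007 -1.476 -0.191
v -0.241 -2.315 0.36
v -1.919 -2.985 -1.22
v -1.153 -3.824 -0.669
v -2.033 -3.229 0.012
v -1.47 -2.297 0.649
v -0.69 -3.003 -1.509
v -0.127 -2.071 -0.872
v -0.046 -3.258 -0.454
v -0.876 -3.398 0.486
v -1.284 -1.902 -1.346
v -2.114 -2.042 -0.406
v -0.544 -1.763 0.175
v -1.616 -3.537 -1.035
v -2.133 -3.188 -0.634
v -1.683 -3.68 -0.311
v -1.266 -1.752 0.345
v -0.816 -2.245 0.668
v -1.869 -2.783 0.464
v -1.344 -3.055 -1.528
v -0.894 -3.548 -1.205
v -0.477 -1.62 -0.549
v -0.027 -2.112 -0.226
v -0.291 -2.517 -1.324
v 0.021 -2.811 0.02
v -0.515 -3.697 -0.585
v -0.243 -3.215 -1.078
v 0.088 -2.667 -0.704
v -0.467 -2.893 0.573
v -1.003 -3.78 -0.032
v -1.52 -3.43 0.368
v -1.189 -2.882 0.742
v -0.352 -3.447 0.094
v -1.157 -1.52 -0.828
v -1.693 -2.407 -1.433
v -0.971 -2.418 -1.602
v -0.64 -1.87 -1.228
v -1.645 -1.603 -0.275
v -2.181 -2.489 -0.88
v -2.248 -2.633 -0.156
v -1.917 -2.085 0.218
v -1.808 -1.853 -0.954
v -2.151 -0.864 -4.23
v -1.588 0.022 -3.978
v -1.325 -0.63 -2.277
v -1.889 -1.516 -2.53
v -1.978 0.14 -3.872
v -1.715 -0.512 -2.172
v -2.395 0.105 -3.821
v -2.132 -0.547 -2.12
v -2.775 -0.077 -3.832
v -2.512 -0.729 -2.132
v -3.06 -0.379 -3.904
v -2.797 -1.031 -2.203
v -3.206 -0.755 -4.025
v -2.943 -1.407 -2.325
v -3.192 -1.147 -4.178
v -2.929 -1.799 -2.478
v -3.02 -1.497 -4.339
v -2.757 -2.149 -2.638
v -2.715 -1.75 -4.483
v -2.452 -2.402 -2.782
v -2.325 -1.868 -4.588
v -2.062 -2.52 -2.888
v -1.908 -1.833 -4.64
v -1.645 -2.485 -2.939
v -1.528 -1.651 -4.628
v -1.265 -2.303 -2.928
v -1.243 -1.349 -4.557
v -0.98 -2.001 -2.856
v -1.097 -0.973 -4.435
v -0.834 -1.625 -2.735
v -1.111 -0.581 -4.282
v -0.848 -1.233 -2.582
v -1.283 -0.231 -4.122
v -1.02 -0.883 -2.421
f 2 1 5
f 2 5 3
f 3 5 6
f 3 6 4
f 5 1 7
f 5 7 6
f 6 7 8
f 6 8 4
f 7 1 9
f 7 9 8
f 8 9 10
f 8 10 4
f 9 1 11
f 9 11 10
f 10 11 12
f 10 12 4
f 11 1 13
f 11 13 12
f 12 13 14
f 12 14 4
f 13 1 15
f 13 15 14
f 14 15 16
f 14 16 4
f 15 1 17
f 15 17 16
f 16 17 18
f 16 18 4
f 17 1 19
f 17 19 18
f 18 19 20
f 18 20 4
f 19 1 21
f 19 21 20
f 20 21 22
f 20 22 4
f 21 1 23
f 21 23 22
f 22 23 24
f 22 24 4
f 23 1 25
f 23 25 24
f 24 25 26
f 24 26 4
f 25 1 27
f 25 27 26
f 26 27 28
f 26 28 4
f 27 1 29
f 27 29 28
f 28 29 30
f 28 30 4
f 29 1 2
f 29 2 30
f 30 2 3
f 30 3 4
f 32 31 34
f 32 34 33
f 34 31 35
f 34 35 33
f 35 31 36
f 35 36 33
f 36 31 37
f 36 37 33
f 37 31 38
f 37 38 33
f 38 31 39
f 38 39 33
f 39 31 40
f 39 40 33
f 40 31 41
f 40 41 33
f 41 31 32
f 41 32 33
f 43 45 42
f 46 43 42
f 42 45 44
f 44 46 42
f 43 49 45
f 47 43 46
f 47 49 43
f 45 49 44
f 48 46 44
f 44 49 48
f 48 47 46
f 49 47 48
f 50 87 66
f 87 61 90
f 66 90 55
f 87 90 66
f 50 66 62
f 66 55 67
f 62 67 51
f 66 67 62
f 50 62 71
f 62 51 72
f 71 72 57
f 62 72 71
f 50 71 83
f 71 57 86
f 83 86 60
f 71 86 83
f 50 83 87
f 83 60 91
f 87 91 61
f 83 91 87
f 51 67 78
f 67 55 81
f 78 81 59
f 67 81 78
f 55 90 68
f 90 61 89
f 68 89 54
f 90 89 68
f 61 91 88
f 91 60 84
f 88 84 52
f 91 84 88
f 60 86 85
f 86 57 73
f 85 73 56
f 86 73 85
f 57 72 77
f 72 51 74
f 77 74 58
f 72 74 77
f 53 79 65
f 79 59 80
f 65 80 54
f 79 80 65
f 53 65 63
f 65 54 64
f 63 64 52
f 65 64 63
f 53 63 70
f 63 52 69
f 70 69 56
f 63 69 70
f 53 70 75
f 70 56 76
f 75 76 58
f 70 76 75
f 53 75 79
f 75 58 82
f 79 82 59
f 75 82 79
f 54 80 68
f 80 59 81
f 68 81 55
f 80 81 68
f 52 64 88
f 64 54 89
f 88 89 61
f 64 89 88
f 56 69 85
f 69 52 84
f 85 84 60
f 69 84 85
f 58 76 77
f 76 56 73
f 77 73 57
f 76 73 77
f 59 82 78
f 82 58 74
f 78 74 51
f 82 74 78
f 93 92 96
f 93 96 94
f 94 96 97
f 94 97 95
f 96 92 98
f 96 98 97
f 97 98 99
f 97 99 95
f 98 92 100
f 98 100 99
f 99 100 101
f 99 101 95
f 100 92 102
f 100 102 101
f 101 102 103
f 101 103 95
f 102 92 104
f 102 104 103
f 103 104 105
f 103 105 95
f 104 92 106
f 104 106 105
f 105 106 107
f 105 107 95
f 106 92 108
f 106 108 107
f 107 108 109
f 107 109 95
f 108 92 110
f 108 110 109
f 109 110 111
f 109 111 95
f 110 92 112
f 110 112 111
f 111 112 113
f 111 113 95
f 112 92 114
f 112 114 113
f 113 114 115
f 113 115 95
f 114 92 116
f 114 116 115
f 115 116 117
f 115 117 95
f 116 92 118
f 116 118 117
f 117 118 119
f 117 119 95
f 118 92 120
f 118 120 119
f 119 120 121
f 119 121 95
f 120 92 122
f 120 122 121
f 121 122 123
f 121 123 95
f 122 92 124
f 122 124 123
f 123 124 125
f 123 125 95
f 124 92 93
f 124 93 125
f 125 93 94
f 125 94 95



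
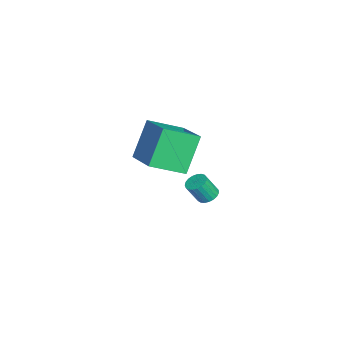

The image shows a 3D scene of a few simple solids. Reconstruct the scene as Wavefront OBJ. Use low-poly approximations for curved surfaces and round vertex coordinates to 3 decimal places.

v -1.613 -2.075 2.08
v 0.201 -1.26 2.786
v -2.03 -0.516 1.352
v -0.216 0.298 2.058
v -0.684 -2.638 0.342
v 1.13 -1.824 1.048
v -1.101 -1.08 -0.386
v 0.713 -0.265 0.32
v -3.685 0.513 -4.229
v -3.134 0.596 -4.287
v -2.945 0.05 -3.269
v -3.495 -0.033 -3.211
v -3.2 0.787 -4.172
v -3.01 0.241 -3.154
v -3.349 0.931 -4.067
v -3.16 0.385 -3.049
v -3.557 1.003 -3.989
v -3.368 0.457 -2.972
v -3.787 0.99 -3.954
v -3.597 0.444 -2.936
v -3.999 0.895 -3.965
v -3.809 0.349 -2.948
v -4.157 0.733 -4.023
v -3.967 0.187 -3.005
v -4.233 0.534 -4.116
v -4.043 -0.012 -3.098
v -4.214 0.331 -4.228
v -4.025 -0.215 -3.211
v -4.104 0.159 -4.341
v -3.915 -0.387 -3.323
v -3.921 0.049 -4.434
v -3.732 -0.497 -3.416
v -3.698 0.019 -4.492
v -3.508 -0.527 -3.474
v -3.472 0.074 -4.504
v -3.283 -0.472 -3.487
v -3.283 0.205 -4.469
v -3.094 -0.341 -3.451
v -3.163 0.39 -4.392
v -2.974 -0.156 -3.374
f 2 4 1
f 5 2 1
f 1 4 3
f 3 5 1
f 2 8 4
f 6 2 5
f 6 8 2
f 4 8 3
f 7 5 3
f 3 8 7
f 7 6 5
f 8 6 7
f 10 9 13
f 10 13 11
f 11 13 14
f 11 14 12
f 13 9 15
f 13 15 14
f 14 15 16
f 14 16 12
f 15 9 17
f 15 17 16
f 16 17 18
f 16 18 12
f 17 9 19
f 17 19 18
f 18 19 20
f 18 20 12
f 19 9 21
f 19 21 20
f 20 21 22
f 20 22 12
f 21 9 23
f 21 23 22
f 22 23 24
f 22 24 12
f 23 9 25
f 23 25 24
f 24 25 26
f 24 26 12
f 25 9 27
f 25 27 26
f 26 27 28
f 26 28 12
f 27 9 29
f 27 29 28
f 28 29 30
f 28 30 12
f 29 9 31
f 29 31 30
f 30 31 32
f 30 32 12
f 31 9 33
f 31 33 32
f 32 33 34
f 32 34 12
f 33 9 35
f 33 35 34
f 34 35 36
f 34 36 12
f 35 9 37
f 35 37 36
f 36 37 38
f 36 38 12
f 37 9 39
f 37 39 38
f 38 39 40
f 38 40 12
f 39 9 10
f 39 10 40
f 40 10 11
f 40 11 12



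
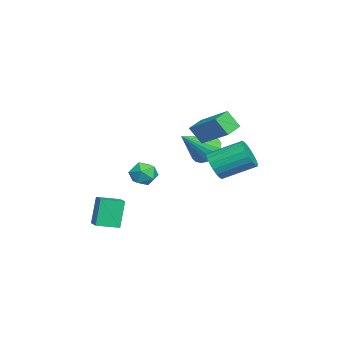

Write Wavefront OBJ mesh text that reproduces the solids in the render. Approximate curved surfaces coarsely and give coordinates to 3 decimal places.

v -0.915 -3.711 -3.063
v -1.442 -3.512 -1.363
v -1.277 -2.489 -3.318
v -1.803 -2.29 -1.619
v 0.283 -3.29 -2.741
v -0.243 -3.091 -1.042
v -0.078 -2.068 -2.997
v -0.605 -1.869 -1.297
v -2.583 2.558 2.921
v -2.657 1.885 3.948
v -1.478 4.014 3.955
v -1.552 3.341 4.982
v -1.608 2.019 2.638
v -1.682 1.346 3.665
v -0.503 3.475 3.672
v -0.577 2.802 4.699
v -3.98 2.05 1.375
v -3.656 1.51 0.599
v -2.78 0.83 2.725
v -3.371 1.812 0.618
v -3.191 2.155 0.769
v -3.148 2.48 1.024
v -3.248 2.731 1.34
v -3.475 2.864 1.662
v -3.789 2.857 1.935
v -4.136 2.71 2.11
v -4.456 2.449 2.159
v -4.694 2.119 2.072
v -4.808 1.777 1.864
v -4.779 1.483 1.572
v -4.612 1.287 1.246
v -4.336 1.222 0.942
v -3.998 1.301 0.713
v -2.544 -0.822 0.682
v -1.759 -0.477 0.84
v -1.981 -1.643 -0.32
v -1.196 -1.298 -0.162
v -1.573 -1.816 0.431
v -1.921 -1.309 1.05
v -1.819 -0.811 -0.53
v -2.167 -0.304 0.089
v -1.311 -0.47 0.091
v -1.158 -1.091 0.686
v -2.582 -1.029 -0.166
v -2.429 -1.65 0.429
v 0.264 2.835 1.706
v 0.913 3.161 1.141
v 0.806 4.95 2.05
v 0.156 4.625 2.614
v 0.566 3.243 0.938
v 0.459 5.032 1.847
v 0.16 3.244 0.888
v 0.053 5.034 1.797
v -0.226 3.164 1
v -0.333 4.954 1.908
v -0.515 3.019 1.251
v -0.622 4.809 2.16
v -0.649 2.838 1.592
v -0.757 4.628 2.501
v -0.603 2.656 1.956
v -0.711 4.446 2.865
v -0.386 2.51 2.27
v -0.493 4.299 3.179
v -0.039 2.428 2.473
v -0.146 4.217 3.382
v 0.367 2.426 2.523
v 0.26 4.216 3.432
v 0.753 2.506 2.412
v 0.646 4.296 3.32
v 1.042 2.651 2.16
v 0.935 4.441 3.069
v 1.177 2.832 1.819
v 1.069 4.622 2.728
v 1.131 3.014 1.455
v 1.023 4.804 2.364
f 2 4 1
f 5 2 1
f 1 4 3
f 3 5 1
f 2 8 4
f 6 2 5
f 6 8 2
f 4 8 3
f 7 5 3
f 3 8 7
f 7 6 5
f 8 6 7
f 10 12 9
f 13 10 9
f 9 12 11
f 11 13 9
f 10 16 12
f 14 10 13
f 14 16 10
f 12 16 11
f 15 13 11
f 11 16 15
f 15 14 13
f 16 14 15
f 18 17 20
f 18 20 19
f 20 17 21
f 20 21 19
f 21 17 22
f 21 22 19
f 22 17 23
f 22 23 19
f 23 17 24
f 23 24 19
f 24 17 25
f 24 25 19
f 25 17 26
f 25 26 19
f 26 17 27
f 26 27 19
f 27 17 28
f 27 28 19
f 28 17 29
f 28 29 19
f 29 17 30
f 29 30 19
f 30 17 31
f 30 31 19
f 31 17 32
f 31 32 19
f 32 17 33
f 32 33 19
f 33 17 18
f 33 18 19
f 34 45 39
f 34 39 35
f 34 35 41
f 34 41 44
f 34 44 45
f 35 39 43
f 39 45 38
f 45 44 36
f 44 41 40
f 41 35 42
f 37 43 38
f 37 38 36
f 37 36 40
f 37 40 42
f 37 42 43
f 38 43 39
f 36 38 45
f 40 36 44
f 42 40 41
f 43 42 35
f 47 46 50
f 47 50 48
f 48 50 51
f 48 51 49
f 50 46 52
f 50 52 51
f 51 52 53
f 51 53 49
f 52 46 54
f 52 54 53
f 53 54 55
f 53 55 49
f 54 46 56
f 54 56 55
f 55 56 57
f 55 57 49
f 56 46 58
f 56 58 57
f 57 58 59
f 57 59 49
f 58 46 60
f 58 60 59
f 59 60 61
f 59 61 49
f 60 46 62
f 60 62 61
f 61 62 63
f 61 63 49
f 62 46 64
f 62 64 63
f 63 64 65
f 63 65 49
f 64 46 66
f 64 66 65
f 65 66 67
f 65 67 49
f 66 46 68
f 66 68 67
f 67 68 69
f 67 69 49
f 68 46 70
f 68 70 69
f 69 70 71
f 69 71 49
f 70 46 72
f 70 72 71
f 71 72 73
f 71 73 49
f 72 46 74
f 72 74 73
f 73 74 75
f 73 75 49
f 74 46 47
f 74 47 75
f 75 47 48
f 75 48 49



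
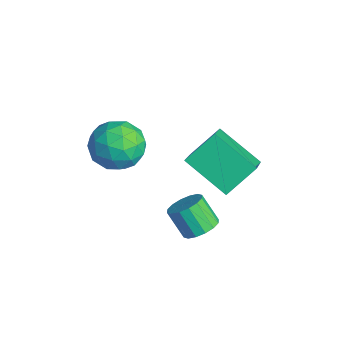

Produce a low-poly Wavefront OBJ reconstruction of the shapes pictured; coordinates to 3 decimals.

v -1.426 1.052 1.703
v -0.912 0.418 0.768
v -2.868 -0.338 1.852
v -2.354 -0.972 0.917
v -1.774 -0.901 2.012
v -0.883 -0.043 1.92
v -2.897 0.123 0.7
v -2.006 0.981 0.608
v -1.821 -0.156 0.148
v -1.127 -0.789 0.959
v -2.653 0.869 1.661
v -1.959 0.236 2.472
v -1.043 0.857 1.222
v -2.737 -0.777 1.398
v -2.397 -0.735 2.041
v -2.094 -1.108 1.492
v -1.026 0.586 1.899
v -0.724 0.214 1.35
v -1.23 -0.562 2.081
v -3.056 -0.134 1.27
v -2.754 -0.506 0.721
v -1.686 1.188 1.128
v -1.383 0.815 0.579
v -2.55 0.642 0.539
v -1.275 0.147 0.309
v -2.122 -0.67 0.396
v -2.441 -0.027 0.269
v -1.918 0.478 0.215
v -0.867 -0.225 0.785
v -1.714 -1.042 0.873
v -1.373 -1.001 1.517
v -0.85 -0.496 1.462
v -1.401 -0.563 0.421
v -2.066 1.122 1.747
v -2.913 0.305 1.835
v -2.93 0.576 1.158
v -2.407 1.081 1.103
v -1.658 0.75 2.224
v -2.505 -0.067 2.311
v -1.862 -0.398 2.405
v -1.339 0.107 2.351
v -2.379 0.643 2.199
v 0.466 2.212 2.119
v 0.298 3.499 3.153
v 2.005 3.286 1.03
v 1.837 4.574 2.064
v 1.903 1.406 3.356
v 1.735 2.694 4.39
v 3.442 2.481 2.267
v 3.274 3.768 3.301
v 1.754 2.18 -1.451
v 2.361 1.725 -1.231
v 1.653 1.305 -0.148
v 1.046 1.76 -0.369
v 2.427 2.085 -1.048
v 1.718 1.665 0.034
v 2.312 2.471 -0.973
v 1.604 2.05 0.109
v 2.048 2.778 -1.027
v 1.34 2.358 0.056
v 1.705 2.926 -1.194
v 0.997 2.505 -0.112
v 1.375 2.873 -1.43
v 0.667 2.453 -0.348
v 1.147 2.635 -1.672
v 0.439 2.215 -0.589
v 1.082 2.275 -1.854
v 0.373 1.855 -0.772
v 1.196 1.89 -1.929
v 0.488 1.469 -0.847
v 1.46 1.582 -1.876
v 0.752 1.162 -0.793
v 1.803 1.435 -1.708
v 1.095 1.014 -0.626
v 2.133 1.487 -1.472
v 1.425 1.067 -0.39
f 1 38 17
f 38 12 41
f 17 41 6
f 38 41 17
f 1 17 13
f 17 6 18
f 13 18 2
f 17 18 13
f 1 13 22
f 13 2 23
f 22 23 8
f 13 23 22
f 1 22 34
f 22 8 37
f 34 37 11
f 22 37 34
f 1 34 38
f 34 11 42
f 38 42 12
f 34 42 38
f 2 18 29
f 18 6 32
f 29 32 10
f 18 32 29
f 6 41 19
f 41 12 40
f 19 40 5
f 41 40 19
f 12 42 39
f 42 11 35
f 39 35 3
f 42 35 39
f 11 37 36
f 37 8 24
f 36 24 7
f 37 24 36
f 8 23 28
f 23 2 25
f 28 25 9
f 23 25 28
f 4 30 16
f 30 10 31
f 16 31 5
f 30 31 16
f 4 16 14
f 16 5 15
f 14 15 3
f 16 15 14
f 4 14 21
f 14 3 20
f 21 20 7
f 14 20 21
f 4 21 26
f 21 7 27
f 26 27 9
f 21 27 26
f 4 26 30
f 26 9 33
f 30 33 10
f 26 33 30
f 5 31 19
f 31 10 32
f 19 32 6
f 31 32 19
f 3 15 39
f 15 5 40
f 39 40 12
f 15 40 39
f 7 20 36
f 20 3 35
f 36 35 11
f 20 35 36
f 9 27 28
f 27 7 24
f 28 24 8
f 27 24 28
f 10 33 29
f 33 9 25
f 29 25 2
f 33 25 29
f 44 46 43
f 47 44 43
f 43 46 45
f 45 47 43
f 44 50 46
f 48 44 47
f 48 50 44
f 46 50 45
f 49 47 45
f 45 50 49
f 49 48 47
f 50 48 49
f 52 51 55
f 52 55 53
f 53 55 56
f 53 56 54
f 55 51 57
f 55 57 56
f 56 57 58
f 56 58 54
f 57 51 59
f 57 59 58
f 58 59 60
f 58 60 54
f 59 51 61
f 59 61 60
f 60 61 62
f 60 62 54
f 61 51 63
f 61 63 62
f 62 63 64
f 62 64 54
f 63 51 65
f 63 65 64
f 64 65 66
f 64 66 54
f 65 51 67
f 65 67 66
f 66 67 68
f 66 68 54
f 67 51 69
f 67 69 68
f 68 69 70
f 68 70 54
f 69 51 71
f 69 71 70
f 70 71 72
f 70 72 54
f 71 51 73
f 71 73 72
f 72 73 74
f 72 74 54
f 73 51 75
f 73 75 74
f 74 75 76
f 74 76 54
f 75 51 52
f 75 52 76
f 76 52 53
f 76 53 54



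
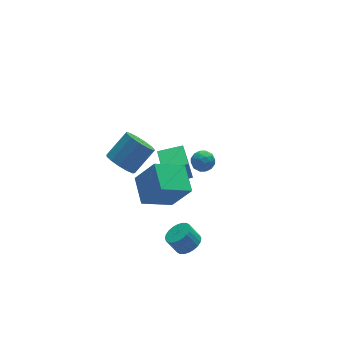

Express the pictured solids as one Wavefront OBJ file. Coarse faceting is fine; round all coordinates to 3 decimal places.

v -1.894 3.226 -1.242
v -1.196 3.125 -2.02
v 0.272 3.532 -0.755
v -0.426 3.634 0.022
v -1.358 3.694 -2.015
v 0.11 4.101 -0.75
v -1.69 4.115 -1.764
v -0.223 4.522 -0.499
v -2.088 4.253 -1.348
v -0.62 4.66 -0.083
v -2.423 4.066 -0.898
v -0.955 4.473 0.367
v -2.591 3.612 -0.558
v -1.123 4.019 0.707
v -2.537 3.036 -0.435
v -1.069 3.443 0.83
v -2.279 2.52 -0.568
v -0.811 2.927 0.697
v -1.899 2.229 -0.915
v -0.431 2.636 0.349
v -1.517 2.254 -1.367
v -0.049 2.661 -0.102
v -1.255 2.588 -1.779
v 0.213 2.995 -0.514
v -3.413 -3.538 2.393
v -2.556 -4.292 4.12
v -3.083 -1.862 2.962
v -2.226 -2.617 4.689
v -1.594 -3.583 1.471
v -0.737 -4.338 3.198
v -1.264 -1.908 2.04
v -0.407 -2.662 3.767
v -0.827 -4.132 -2.144
v -0.263 -3.512 -2.093
v -0.768 -3.129 -1.146
v -1.333 -3.748 -1.196
v -0.496 -3.371 -2.275
v -1.002 -2.988 -1.327
v -0.781 -3.346 -2.437
v -1.286 -2.963 -1.489
v -1.072 -3.44 -2.554
v -1.577 -3.057 -1.606
v -1.326 -3.64 -2.608
v -1.831 -3.257 -1.661
v -1.504 -3.915 -2.592
v -2.009 -3.531 -1.645
v -1.579 -4.222 -2.508
v -2.084 -3.839 -1.56
v -1.54 -4.516 -2.368
v -2.045 -4.133 -1.421
v -1.392 -4.751 -2.194
v -1.897 -4.368 -1.247
v -1.158 -4.892 -2.013
v -1.664 -4.509 -1.065
v -0.874 -4.917 -1.851
v -1.379 -4.534 -0.903
v -0.583 -4.823 -1.734
v -1.088 -4.44 -0.786
v -0.329 -4.623 -1.679
v -0.834 -4.24 -0.732
v -0.151 -4.349 -1.695
v -0.656 -3.965 -0.748
v -0.076 -4.041 -1.78
v -0.581 -3.658 -0.832
v -0.115 -3.747 -1.919
v -0.62 -3.364 -0.972
v 3.01 3.082 -2.317
v 3.671 2.713 -2.095
v 2.389 1.967 -2.325
v 3.05 1.598 -2.103
v 2.68 2.08 -1.6
v 3.063 2.769 -1.595
v 2.997 1.911 -2.825
v 3.38 2.6 -2.82
v 3.662 1.989 -2.409
v 3.466 2.093 -1.652
v 2.594 2.587 -2.768
v 2.398 2.691 -2.011
v 3.395 2.995 -2.206
v 2.665 1.685 -2.214
v 2.447 1.968 -1.919
v 2.836 1.751 -1.788
v 3.038 3.028 -1.912
v 3.426 2.811 -1.781
v 2.844 2.439 -1.49
v 2.634 1.869 -2.639
v 3.022 1.652 -2.508
v 3.224 2.929 -2.632
v 3.613 2.712 -2.501
v 3.216 2.241 -2.93
v 3.778 2.353 -2.26
v 3.413 1.698 -2.264
v 3.382 1.882 -2.688
v 3.608 2.287 -2.686
v 3.663 2.414 -1.815
v 3.298 1.759 -1.819
v 3.081 2.042 -1.524
v 3.306 2.447 -1.521
v 3.658 1.989 -1.999
v 2.762 2.921 -2.601
v 2.397 2.266 -2.605
v 2.754 2.233 -2.899
v 2.979 2.638 -2.896
v 2.647 2.982 -2.156
v 2.282 2.327 -2.16
v 2.452 2.393 -1.734
v 2.678 2.798 -1.732
v 2.402 2.691 -2.421
v 0.082 0.978 -1.824
v -0.119 1.162 -0.573
v 0.581 2.863 -2.022
v 0.379 3.047 -0.771
v 1.581 0.613 -1.529
v 1.379 0.797 -0.278
v 2.079 2.498 -1.727
v 1.878 2.682 -0.476
f 2 1 5
f 2 5 3
f 3 5 6
f 3 6 4
f 5 1 7
f 5 7 6
f 6 7 8
f 6 8 4
f 7 1 9
f 7 9 8
f 8 9 10
f 8 10 4
f 9 1 11
f 9 11 10
f 10 11 12
f 10 12 4
f 11 1 13
f 11 13 12
f 12 13 14
f 12 14 4
f 13 1 15
f 13 15 14
f 14 15 16
f 14 16 4
f 15 1 17
f 15 17 16
f 16 17 18
f 16 18 4
f 17 1 19
f 17 19 18
f 18 19 20
f 18 20 4
f 19 1 21
f 19 21 20
f 20 21 22
f 20 22 4
f 21 1 23
f 21 23 22
f 22 23 24
f 22 24 4
f 23 1 2
f 23 2 24
f 24 2 3
f 24 3 4
f 26 28 25
f 29 26 25
f 25 28 27
f 27 29 25
f 26 32 28
f 30 26 29
f 30 32 26
f 28 32 27
f 31 29 27
f 27 32 31
f 31 30 29
f 32 30 31
f 34 33 37
f 34 37 35
f 35 37 38
f 35 38 36
f 37 33 39
f 37 39 38
f 38 39 40
f 38 40 36
f 39 33 41
f 39 41 40
f 40 41 42
f 40 42 36
f 41 33 43
f 41 43 42
f 42 43 44
f 42 44 36
f 43 33 45
f 43 45 44
f 44 45 46
f 44 46 36
f 45 33 47
f 45 47 46
f 46 47 48
f 46 48 36
f 47 33 49
f 47 49 48
f 48 49 50
f 48 50 36
f 49 33 51
f 49 51 50
f 50 51 52
f 50 52 36
f 51 33 53
f 51 53 52
f 52 53 54
f 52 54 36
f 53 33 55
f 53 55 54
f 54 55 56
f 54 56 36
f 55 33 57
f 55 57 56
f 56 57 58
f 56 58 36
f 57 33 59
f 57 59 58
f 58 59 60
f 58 60 36
f 59 33 61
f 59 61 60
f 60 61 62
f 60 62 36
f 61 33 63
f 61 63 62
f 62 63 64
f 62 64 36
f 63 33 65
f 63 65 64
f 64 65 66
f 64 66 36
f 65 33 34
f 65 34 66
f 66 34 35
f 66 35 36
f 67 104 83
f 104 78 107
f 83 107 72
f 104 107 83
f 67 83 79
f 83 72 84
f 79 84 68
f 83 84 79
f 67 79 88
f 79 68 89
f 88 89 74
f 79 89 88
f 67 88 100
f 88 74 103
f 100 103 77
f 88 103 100
f 67 100 104
f 100 77 108
f 104 108 78
f 100 108 104
f 68 84 95
f 84 72 98
f 95 98 76
f 84 98 95
f 72 107 85
f 107 78 106
f 85 106 71
f 107 106 85
f 78 108 105
f 108 77 101
f 105 101 69
f 108 101 105
f 77 103 102
f 103 74 90
f 102 90 73
f 103 90 102
f 74 89 94
f 89 68 91
f 94 91 75
f 89 91 94
f 70 96 82
f 96 76 97
f 82 97 71
f 96 97 82
f 70 82 80
f 82 71 81
f 80 81 69
f 82 81 80
f 70 80 87
f 80 69 86
f 87 86 73
f 80 86 87
f 70 87 92
f 87 73 93
f 92 93 75
f 87 93 92
f 70 92 96
f 92 75 99
f 96 99 76
f 92 99 96
f 71 97 85
f 97 76 98
f 85 98 72
f 97 98 85
f 69 81 105
f 81 71 106
f 105 106 78
f 81 106 105
f 73 86 102
f 86 69 101
f 102 101 77
f 86 101 102
f 75 93 94
f 93 73 90
f 94 90 74
f 93 90 94
f 76 99 95
f 99 75 91
f 95 91 68
f 99 91 95
f 110 112 109
f 113 110 109
f 109 112 111
f 111 113 109
f 110 116 112
f 114 110 113
f 114 116 110
f 112 116 111
f 115 113 111
f 111 116 115
f 115 114 113
f 116 114 115

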